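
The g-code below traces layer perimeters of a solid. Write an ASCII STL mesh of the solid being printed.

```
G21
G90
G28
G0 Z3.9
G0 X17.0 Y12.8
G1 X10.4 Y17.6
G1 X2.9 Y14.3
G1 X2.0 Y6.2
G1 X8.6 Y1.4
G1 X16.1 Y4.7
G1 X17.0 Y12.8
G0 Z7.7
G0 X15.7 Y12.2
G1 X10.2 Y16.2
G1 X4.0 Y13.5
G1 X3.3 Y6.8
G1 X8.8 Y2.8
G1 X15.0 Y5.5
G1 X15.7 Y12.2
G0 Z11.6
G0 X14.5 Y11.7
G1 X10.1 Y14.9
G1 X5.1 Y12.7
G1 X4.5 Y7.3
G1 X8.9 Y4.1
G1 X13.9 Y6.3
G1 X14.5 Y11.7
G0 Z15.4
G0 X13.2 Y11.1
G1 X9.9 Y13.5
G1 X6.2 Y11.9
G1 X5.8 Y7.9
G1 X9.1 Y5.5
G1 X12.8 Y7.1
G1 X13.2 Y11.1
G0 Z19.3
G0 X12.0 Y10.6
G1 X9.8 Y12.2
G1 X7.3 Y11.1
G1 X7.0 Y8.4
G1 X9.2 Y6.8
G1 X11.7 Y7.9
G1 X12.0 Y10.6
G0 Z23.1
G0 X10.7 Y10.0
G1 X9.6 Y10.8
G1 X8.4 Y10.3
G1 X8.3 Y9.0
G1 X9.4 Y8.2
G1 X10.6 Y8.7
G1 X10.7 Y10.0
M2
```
solid part
  facet normal 0.0000 0.0000 -1.0000
    outer loop
      vertex 1.8 15.1 0.0
      vertex 10.5 18.9 0.0
      vertex 18.2 13.3 0.0
    endloop
  endfacet
  facet normal 0.0000 0.0000 -1.0000
    outer loop
      vertex 0.8 5.7 0.0
      vertex 1.8 15.1 0.0
      vertex 18.2 13.3 0.0
    endloop
  endfacet
  facet normal 0.0000 0.0000 -1.0000
    outer loop
      vertex 8.5 0.1 0.0
      vertex 0.8 5.7 0.0
      vertex 18.2 13.3 0.0
    endloop
  endfacet
  facet normal 0.0000 0.0000 -1.0000
    outer loop
      vertex 17.2 3.9 0.0
      vertex 8.5 0.1 0.0
      vertex 18.2 13.3 0.0
    endloop
  endfacet
  facet normal 0.5628 0.7739 0.2903
    outer loop
      vertex 18.2 13.3 0.0
      vertex 10.5 18.9 0.0
      vertex 9.5 9.5 27.0
    endloop
  endfacet
  facet normal -0.3829 0.8767 0.2910
    outer loop
      vertex 10.5 18.9 0.0
      vertex 1.8 15.1 0.0
      vertex 9.5 9.5 27.0
    endloop
  endfacet
  facet normal -0.9510 0.1012 0.2922
    outer loop
      vertex 1.8 15.1 0.0
      vertex 0.8 5.7 0.0
      vertex 9.5 9.5 27.0
    endloop
  endfacet
  facet normal -0.5628 -0.7739 0.2903
    outer loop
      vertex 0.8 5.7 0.0
      vertex 8.5 0.1 0.0
      vertex 9.5 9.5 27.0
    endloop
  endfacet
  facet normal 0.3829 -0.8767 0.2910
    outer loop
      vertex 8.5 0.1 0.0
      vertex 17.2 3.9 0.0
      vertex 9.5 9.5 27.0
    endloop
  endfacet
  facet normal 0.9510 -0.1012 0.2922
    outer loop
      vertex 17.2 3.9 0.0
      vertex 18.2 13.3 0.0
      vertex 9.5 9.5 27.0
    endloop
  endfacet
endsolid part

The G0 Z moves step by Δz≈3.9 mm. The G1 loops shrink linearly with z, so the solid tapers from its base footprint up to z≈27. Closing with a flat bottom cap and the tapered top and triangulating gives 10 facets — a regular 6-sided pyramid, base circumscribed radius ≈ 9.5 mm, apex at z ≈ 27 mm.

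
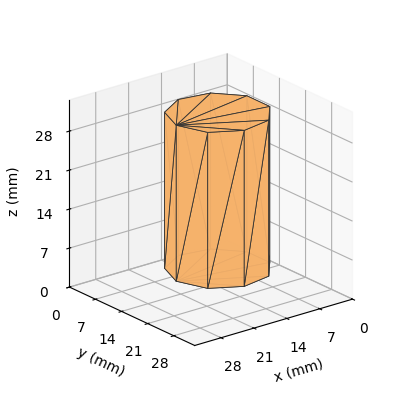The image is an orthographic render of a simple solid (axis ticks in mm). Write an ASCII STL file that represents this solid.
Reading the render: the shape is a regular 9-sided prism (a cylinder approximated with 9 flat sides), circumscribed radius ≈ 9 mm, height ≈ 28 mm (dimensions read to the nearest mm from the axis ticks). For the STL, each face is triangulated and given an outward normal.

solid part
  facet normal 0.0000 0.0000 -1.0000
    outer loop
      vertex 10.563 17.863 0.000
      vertex 15.894 14.785 0.000
      vertex 18.000 9.000 0.000
    endloop
  endfacet
  facet normal 0.0000 0.0000 -1.0000
    outer loop
      vertex 4.500 16.794 0.000
      vertex 10.563 17.863 0.000
      vertex 18.000 9.000 0.000
    endloop
  endfacet
  facet normal 0.0000 0.0000 -1.0000
    outer loop
      vertex 0.543 12.078 0.000
      vertex 4.500 16.794 0.000
      vertex 18.000 9.000 0.000
    endloop
  endfacet
  facet normal 0.0000 0.0000 -1.0000
    outer loop
      vertex 0.543 5.922 0.000
      vertex 0.543 12.078 0.000
      vertex 18.000 9.000 0.000
    endloop
  endfacet
  facet normal 0.0000 0.0000 -1.0000
    outer loop
      vertex 4.500 1.206 0.000
      vertex 0.543 5.922 0.000
      vertex 18.000 9.000 0.000
    endloop
  endfacet
  facet normal 0.0000 0.0000 -1.0000
    outer loop
      vertex 10.563 0.137 0.000
      vertex 4.500 1.206 0.000
      vertex 18.000 9.000 0.000
    endloop
  endfacet
  facet normal 0.0000 0.0000 -1.0000
    outer loop
      vertex 15.894 3.215 0.000
      vertex 10.563 0.137 0.000
      vertex 18.000 9.000 0.000
    endloop
  endfacet
  facet normal 0.0000 0.0000 1.0000
    outer loop
      vertex 18.000 9.000 28.000
      vertex 15.894 14.785 28.000
      vertex 10.563 17.863 28.000
    endloop
  endfacet
  facet normal 0.0000 0.0000 1.0000
    outer loop
      vertex 18.000 9.000 28.000
      vertex 10.563 17.863 28.000
      vertex 4.500 16.794 28.000
    endloop
  endfacet
  facet normal 0.0000 0.0000 1.0000
    outer loop
      vertex 18.000 9.000 28.000
      vertex 4.500 16.794 28.000
      vertex 0.543 12.078 28.000
    endloop
  endfacet
  facet normal 0.0000 0.0000 1.0000
    outer loop
      vertex 18.000 9.000 28.000
      vertex 0.543 12.078 28.000
      vertex 0.543 5.922 28.000
    endloop
  endfacet
  facet normal 0.0000 0.0000 1.0000
    outer loop
      vertex 18.000 9.000 28.000
      vertex 0.543 5.922 28.000
      vertex 4.500 1.206 28.000
    endloop
  endfacet
  facet normal 0.0000 0.0000 1.0000
    outer loop
      vertex 18.000 9.000 28.000
      vertex 4.500 1.206 28.000
      vertex 10.563 0.137 28.000
    endloop
  endfacet
  facet normal 0.0000 0.0000 1.0000
    outer loop
      vertex 18.000 9.000 28.000
      vertex 10.563 0.137 28.000
      vertex 15.894 3.215 28.000
    endloop
  endfacet
  facet normal 0.9397 0.3421 0.0000
    outer loop
      vertex 18.000 9.000 0.000
      vertex 15.894 14.785 0.000
      vertex 15.894 14.785 28.000
    endloop
  endfacet
  facet normal 0.9397 0.3421 0.0000
    outer loop
      vertex 18.000 9.000 0.000
      vertex 15.894 14.785 28.000
      vertex 18.000 9.000 28.000
    endloop
  endfacet
  facet normal 0.5000 0.8660 0.0000
    outer loop
      vertex 15.894 14.785 0.000
      vertex 10.563 17.863 0.000
      vertex 10.563 17.863 28.000
    endloop
  endfacet
  facet normal 0.5000 0.8660 0.0000
    outer loop
      vertex 15.894 14.785 0.000
      vertex 10.563 17.863 28.000
      vertex 15.894 14.785 28.000
    endloop
  endfacet
  facet normal -0.1736 0.9848 0.0000
    outer loop
      vertex 10.563 17.863 0.000
      vertex 4.500 16.794 0.000
      vertex 4.500 16.794 28.000
    endloop
  endfacet
  facet normal -0.1736 0.9848 0.0000
    outer loop
      vertex 10.563 17.863 0.000
      vertex 4.500 16.794 28.000
      vertex 10.563 17.863 28.000
    endloop
  endfacet
  facet normal -0.7661 0.6428 0.0000
    outer loop
      vertex 4.500 16.794 0.000
      vertex 0.543 12.078 0.000
      vertex 0.543 12.078 28.000
    endloop
  endfacet
  facet normal -0.7661 0.6428 0.0000
    outer loop
      vertex 4.500 16.794 0.000
      vertex 0.543 12.078 28.000
      vertex 4.500 16.794 28.000
    endloop
  endfacet
  facet normal -1.0000 0.0000 0.0000
    outer loop
      vertex 0.543 12.078 0.000
      vertex 0.543 5.922 0.000
      vertex 0.543 5.922 28.000
    endloop
  endfacet
  facet normal -1.0000 0.0000 0.0000
    outer loop
      vertex 0.543 12.078 0.000
      vertex 0.543 5.922 28.000
      vertex 0.543 12.078 28.000
    endloop
  endfacet
  facet normal -0.7661 -0.6428 0.0000
    outer loop
      vertex 0.543 5.922 0.000
      vertex 4.500 1.206 0.000
      vertex 4.500 1.206 28.000
    endloop
  endfacet
  facet normal -0.7661 -0.6428 0.0000
    outer loop
      vertex 0.543 5.922 0.000
      vertex 4.500 1.206 28.000
      vertex 0.543 5.922 28.000
    endloop
  endfacet
  facet normal -0.1736 -0.9848 0.0000
    outer loop
      vertex 4.500 1.206 0.000
      vertex 10.563 0.137 0.000
      vertex 10.563 0.137 28.000
    endloop
  endfacet
  facet normal -0.1736 -0.9848 0.0000
    outer loop
      vertex 4.500 1.206 0.000
      vertex 10.563 0.137 28.000
      vertex 4.500 1.206 28.000
    endloop
  endfacet
  facet normal 0.5000 -0.8660 0.0000
    outer loop
      vertex 10.563 0.137 0.000
      vertex 15.894 3.215 0.000
      vertex 15.894 3.215 28.000
    endloop
  endfacet
  facet normal 0.5000 -0.8660 0.0000
    outer loop
      vertex 10.563 0.137 0.000
      vertex 15.894 3.215 28.000
      vertex 10.563 0.137 28.000
    endloop
  endfacet
  facet normal 0.9397 -0.3421 0.0000
    outer loop
      vertex 15.894 3.215 0.000
      vertex 18.000 9.000 0.000
      vertex 18.000 9.000 28.000
    endloop
  endfacet
  facet normal 0.9397 -0.3421 0.0000
    outer loop
      vertex 15.894 3.215 0.000
      vertex 18.000 9.000 28.000
      vertex 15.894 3.215 28.000
    endloop
  endfacet
endsolid part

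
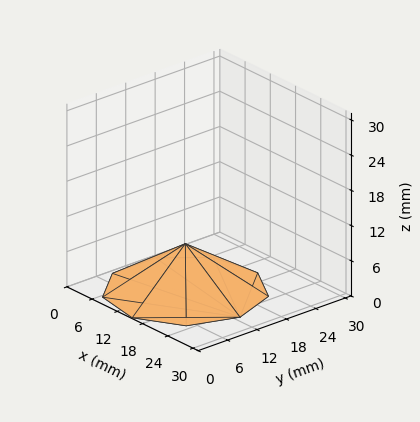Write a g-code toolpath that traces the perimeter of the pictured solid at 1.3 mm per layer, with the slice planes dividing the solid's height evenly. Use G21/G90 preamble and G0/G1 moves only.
Reading the render: the shape is a regular 9-sided pyramid, base circumscribed radius ≈ 13 mm, apex at z ≈ 8 mm (dimensions read to the nearest mm from the axis ticks). For the g-code, the solid's height is divided into equal slices at the stated Δz and each level perimeter traced with G1 moves after a G0 lift.

; perimeter-only toolpath
G21 ; units = mm
G90 ; absolute positioning
G28 ; home
; layer 1
G0 Z1.3
G0 X23.8 Y13.0
G1 X21.3 Y20.0
G1 X14.9 Y23.7
G1 X7.6 Y22.4
G1 X2.8 Y16.7
G1 X2.8 Y9.3
G1 X7.6 Y3.6
G1 X14.9 Y2.3
G1 X21.3 Y6.0
G1 X23.8 Y13.0
; layer 2
G0 Z2.7
G0 X21.7 Y13.0
G1 X19.7 Y18.6
G1 X14.5 Y21.5
G1 X8.7 Y20.5
G1 X4.9 Y15.9
G1 X4.9 Y10.1
G1 X8.7 Y5.5
G1 X14.5 Y4.5
G1 X19.7 Y7.4
G1 X21.7 Y13.0
; layer 3
G0 Z4.0
G0 X19.5 Y13.0
G1 X18.0 Y17.2
G1 X14.2 Y19.4
G1 X9.8 Y18.6
G1 X6.9 Y15.2
G1 X6.9 Y10.8
G1 X9.8 Y7.3
G1 X14.2 Y6.6
G1 X18.0 Y8.8
G1 X19.5 Y13.0
; layer 4
G0 Z5.3
G0 X17.3 Y13.0
G1 X16.3 Y15.8
G1 X13.8 Y17.3
G1 X10.8 Y16.8
G1 X8.9 Y14.5
G1 X8.9 Y11.5
G1 X10.8 Y9.2
G1 X13.8 Y8.7
G1 X16.3 Y10.2
G1 X17.3 Y13.0
; layer 5
G0 Z6.7
G0 X15.2 Y13.0
G1 X14.7 Y14.4
G1 X13.4 Y15.1
G1 X11.9 Y14.9
G1 X11.0 Y13.7
G1 X11.0 Y12.3
G1 X11.9 Y11.1
G1 X13.4 Y10.9
G1 X14.7 Y11.6
G1 X15.2 Y13.0
M2 ; end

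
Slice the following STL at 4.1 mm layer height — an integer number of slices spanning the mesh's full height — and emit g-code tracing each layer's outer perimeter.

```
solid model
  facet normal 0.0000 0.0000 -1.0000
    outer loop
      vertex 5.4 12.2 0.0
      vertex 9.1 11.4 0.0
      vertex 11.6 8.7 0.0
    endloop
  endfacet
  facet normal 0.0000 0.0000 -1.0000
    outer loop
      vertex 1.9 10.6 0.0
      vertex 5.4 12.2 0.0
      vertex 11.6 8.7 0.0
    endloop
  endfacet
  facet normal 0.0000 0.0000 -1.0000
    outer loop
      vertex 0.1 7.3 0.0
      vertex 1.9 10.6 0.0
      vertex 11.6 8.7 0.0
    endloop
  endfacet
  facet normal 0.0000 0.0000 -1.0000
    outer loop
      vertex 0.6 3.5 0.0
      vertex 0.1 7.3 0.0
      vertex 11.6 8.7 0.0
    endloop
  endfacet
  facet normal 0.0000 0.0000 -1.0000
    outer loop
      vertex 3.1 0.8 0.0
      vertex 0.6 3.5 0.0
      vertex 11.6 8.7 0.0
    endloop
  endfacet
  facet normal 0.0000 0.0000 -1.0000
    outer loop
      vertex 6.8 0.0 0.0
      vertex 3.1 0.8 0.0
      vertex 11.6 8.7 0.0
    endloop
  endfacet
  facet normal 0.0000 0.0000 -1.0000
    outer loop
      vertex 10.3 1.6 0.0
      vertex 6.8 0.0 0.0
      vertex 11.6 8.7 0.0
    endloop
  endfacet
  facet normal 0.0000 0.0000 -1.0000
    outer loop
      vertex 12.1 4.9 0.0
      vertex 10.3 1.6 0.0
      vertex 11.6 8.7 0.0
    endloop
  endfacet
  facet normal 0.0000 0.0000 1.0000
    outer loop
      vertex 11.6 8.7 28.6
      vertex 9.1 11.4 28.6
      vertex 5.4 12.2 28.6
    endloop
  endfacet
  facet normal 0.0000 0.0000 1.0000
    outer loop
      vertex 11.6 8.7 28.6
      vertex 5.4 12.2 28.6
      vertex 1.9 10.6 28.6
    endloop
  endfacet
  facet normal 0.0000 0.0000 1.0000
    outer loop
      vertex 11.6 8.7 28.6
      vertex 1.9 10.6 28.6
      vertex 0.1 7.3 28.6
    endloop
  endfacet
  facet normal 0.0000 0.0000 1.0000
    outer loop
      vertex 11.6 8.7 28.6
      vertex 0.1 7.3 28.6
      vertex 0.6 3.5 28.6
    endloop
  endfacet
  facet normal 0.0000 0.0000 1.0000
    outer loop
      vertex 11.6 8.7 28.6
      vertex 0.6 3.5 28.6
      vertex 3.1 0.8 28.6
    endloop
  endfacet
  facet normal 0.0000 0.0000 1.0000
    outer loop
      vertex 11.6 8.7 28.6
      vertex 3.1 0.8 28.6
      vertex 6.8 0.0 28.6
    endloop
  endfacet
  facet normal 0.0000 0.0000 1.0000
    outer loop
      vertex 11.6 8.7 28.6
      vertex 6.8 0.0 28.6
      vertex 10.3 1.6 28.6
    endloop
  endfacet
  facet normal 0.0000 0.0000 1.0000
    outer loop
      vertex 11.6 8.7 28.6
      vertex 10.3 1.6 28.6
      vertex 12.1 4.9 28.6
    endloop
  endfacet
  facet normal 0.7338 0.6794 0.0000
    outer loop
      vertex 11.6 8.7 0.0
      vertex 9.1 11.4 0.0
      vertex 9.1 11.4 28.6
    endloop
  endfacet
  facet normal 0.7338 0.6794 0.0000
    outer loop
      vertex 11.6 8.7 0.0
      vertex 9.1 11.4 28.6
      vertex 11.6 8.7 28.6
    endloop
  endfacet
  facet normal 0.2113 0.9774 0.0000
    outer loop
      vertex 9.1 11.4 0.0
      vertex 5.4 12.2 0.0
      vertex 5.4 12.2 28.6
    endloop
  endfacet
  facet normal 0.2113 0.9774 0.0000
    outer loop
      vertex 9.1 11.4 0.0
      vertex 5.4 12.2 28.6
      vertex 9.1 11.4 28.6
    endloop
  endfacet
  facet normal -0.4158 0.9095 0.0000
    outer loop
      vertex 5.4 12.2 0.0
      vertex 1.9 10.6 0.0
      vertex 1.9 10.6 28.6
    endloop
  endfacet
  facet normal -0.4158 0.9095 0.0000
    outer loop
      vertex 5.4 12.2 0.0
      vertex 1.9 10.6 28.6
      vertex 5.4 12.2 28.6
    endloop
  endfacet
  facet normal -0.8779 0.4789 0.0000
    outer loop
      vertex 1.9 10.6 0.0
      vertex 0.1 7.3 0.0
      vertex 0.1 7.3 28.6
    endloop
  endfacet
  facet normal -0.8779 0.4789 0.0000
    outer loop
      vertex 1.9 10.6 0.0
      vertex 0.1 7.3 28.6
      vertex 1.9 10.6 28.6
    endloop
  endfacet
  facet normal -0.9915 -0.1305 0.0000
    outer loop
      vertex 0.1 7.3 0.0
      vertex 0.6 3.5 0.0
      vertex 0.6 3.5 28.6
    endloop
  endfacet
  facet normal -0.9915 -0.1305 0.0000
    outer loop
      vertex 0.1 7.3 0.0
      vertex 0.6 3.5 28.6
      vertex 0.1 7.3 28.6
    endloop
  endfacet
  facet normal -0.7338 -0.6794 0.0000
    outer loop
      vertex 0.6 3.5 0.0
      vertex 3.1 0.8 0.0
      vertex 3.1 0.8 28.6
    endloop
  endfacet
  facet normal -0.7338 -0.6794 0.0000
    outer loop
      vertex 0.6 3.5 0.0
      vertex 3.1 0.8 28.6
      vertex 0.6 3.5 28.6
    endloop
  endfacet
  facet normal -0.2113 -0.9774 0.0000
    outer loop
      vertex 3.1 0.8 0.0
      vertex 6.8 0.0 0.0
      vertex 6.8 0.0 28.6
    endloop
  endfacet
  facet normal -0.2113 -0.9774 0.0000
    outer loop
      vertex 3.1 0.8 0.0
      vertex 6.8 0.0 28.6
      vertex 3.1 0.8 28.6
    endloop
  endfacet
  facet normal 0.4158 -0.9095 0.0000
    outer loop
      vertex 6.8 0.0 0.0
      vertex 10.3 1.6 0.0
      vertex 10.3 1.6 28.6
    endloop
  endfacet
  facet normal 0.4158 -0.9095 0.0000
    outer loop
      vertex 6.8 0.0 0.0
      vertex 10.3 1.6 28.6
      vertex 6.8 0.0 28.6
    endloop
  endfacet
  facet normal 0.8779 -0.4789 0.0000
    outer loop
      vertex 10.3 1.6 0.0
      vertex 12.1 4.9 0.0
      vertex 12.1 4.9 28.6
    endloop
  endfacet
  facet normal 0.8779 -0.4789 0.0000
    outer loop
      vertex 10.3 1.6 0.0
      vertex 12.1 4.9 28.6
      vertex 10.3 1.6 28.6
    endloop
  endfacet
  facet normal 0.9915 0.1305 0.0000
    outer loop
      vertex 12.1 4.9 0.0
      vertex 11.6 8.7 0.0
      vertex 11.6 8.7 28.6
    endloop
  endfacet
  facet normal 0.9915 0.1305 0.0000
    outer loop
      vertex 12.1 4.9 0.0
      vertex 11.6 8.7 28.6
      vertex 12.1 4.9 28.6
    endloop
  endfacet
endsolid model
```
; perimeter-only toolpath
G21 ; units = mm
G90 ; absolute positioning
G28 ; home
; layer 1
G0 Z4.1
G0 X11.6 Y8.7
G1 X9.1 Y11.4
G1 X5.4 Y12.2
G1 X1.9 Y10.6
G1 X0.1 Y7.3
G1 X0.6 Y3.5
G1 X3.1 Y0.8
G1 X6.8 Y0.0
G1 X10.3 Y1.6
G1 X12.1 Y4.9
G1 X11.6 Y8.7
; layer 2
G0 Z8.2
G0 X11.6 Y8.7
G1 X9.1 Y11.4
G1 X5.4 Y12.2
G1 X1.9 Y10.6
G1 X0.1 Y7.3
G1 X0.6 Y3.5
G1 X3.1 Y0.8
G1 X6.8 Y0.0
G1 X10.3 Y1.6
G1 X12.1 Y4.9
G1 X11.6 Y8.7
; layer 3
G0 Z12.3
G0 X11.6 Y8.7
G1 X9.1 Y11.4
G1 X5.4 Y12.2
G1 X1.9 Y10.6
G1 X0.1 Y7.3
G1 X0.6 Y3.5
G1 X3.1 Y0.8
G1 X6.8 Y0.0
G1 X10.3 Y1.6
G1 X12.1 Y4.9
G1 X11.6 Y8.7
; layer 4
G0 Z16.3
G0 X11.6 Y8.7
G1 X9.1 Y11.4
G1 X5.4 Y12.2
G1 X1.9 Y10.6
G1 X0.1 Y7.3
G1 X0.6 Y3.5
G1 X3.1 Y0.8
G1 X6.8 Y0.0
G1 X10.3 Y1.6
G1 X12.1 Y4.9
G1 X11.6 Y8.7
; layer 5
G0 Z20.4
G0 X11.6 Y8.7
G1 X9.1 Y11.4
G1 X5.4 Y12.2
G1 X1.9 Y10.6
G1 X0.1 Y7.3
G1 X0.6 Y3.5
G1 X3.1 Y0.8
G1 X6.8 Y0.0
G1 X10.3 Y1.6
G1 X12.1 Y4.9
G1 X11.6 Y8.7
; layer 6
G0 Z24.5
G0 X11.6 Y8.7
G1 X9.1 Y11.4
G1 X5.4 Y12.2
G1 X1.9 Y10.6
G1 X0.1 Y7.3
G1 X0.6 Y3.5
G1 X3.1 Y0.8
G1 X6.8 Y0.0
G1 X10.3 Y1.6
G1 X12.1 Y4.9
G1 X11.6 Y8.7
; layer 7
G0 Z28.6
G0 X11.6 Y8.7
G1 X9.1 Y11.4
G1 X5.4 Y12.2
G1 X1.9 Y10.6
G1 X0.1 Y7.3
G1 X0.6 Y3.5
G1 X3.1 Y0.8
G1 X6.8 Y0.0
G1 X10.3 Y1.6
G1 X12.1 Y4.9
G1 X11.6 Y8.7
M2 ; end

The solid is a regular 10-sided prism (a cylinder approximated with 10 flat sides), circumscribed radius ≈ 6.1 mm, height ≈ 28.6 mm. Slicing at Δz = 4.1 mm — 7 equal slices spanning the solid's height, so layer i sits at z = i·h/7 — gives 7 non-empty perimeters. Each is a 10-segment closed polygon; G0 lifts to the layer z and rapids to the start vertex, then G1 traces the edges.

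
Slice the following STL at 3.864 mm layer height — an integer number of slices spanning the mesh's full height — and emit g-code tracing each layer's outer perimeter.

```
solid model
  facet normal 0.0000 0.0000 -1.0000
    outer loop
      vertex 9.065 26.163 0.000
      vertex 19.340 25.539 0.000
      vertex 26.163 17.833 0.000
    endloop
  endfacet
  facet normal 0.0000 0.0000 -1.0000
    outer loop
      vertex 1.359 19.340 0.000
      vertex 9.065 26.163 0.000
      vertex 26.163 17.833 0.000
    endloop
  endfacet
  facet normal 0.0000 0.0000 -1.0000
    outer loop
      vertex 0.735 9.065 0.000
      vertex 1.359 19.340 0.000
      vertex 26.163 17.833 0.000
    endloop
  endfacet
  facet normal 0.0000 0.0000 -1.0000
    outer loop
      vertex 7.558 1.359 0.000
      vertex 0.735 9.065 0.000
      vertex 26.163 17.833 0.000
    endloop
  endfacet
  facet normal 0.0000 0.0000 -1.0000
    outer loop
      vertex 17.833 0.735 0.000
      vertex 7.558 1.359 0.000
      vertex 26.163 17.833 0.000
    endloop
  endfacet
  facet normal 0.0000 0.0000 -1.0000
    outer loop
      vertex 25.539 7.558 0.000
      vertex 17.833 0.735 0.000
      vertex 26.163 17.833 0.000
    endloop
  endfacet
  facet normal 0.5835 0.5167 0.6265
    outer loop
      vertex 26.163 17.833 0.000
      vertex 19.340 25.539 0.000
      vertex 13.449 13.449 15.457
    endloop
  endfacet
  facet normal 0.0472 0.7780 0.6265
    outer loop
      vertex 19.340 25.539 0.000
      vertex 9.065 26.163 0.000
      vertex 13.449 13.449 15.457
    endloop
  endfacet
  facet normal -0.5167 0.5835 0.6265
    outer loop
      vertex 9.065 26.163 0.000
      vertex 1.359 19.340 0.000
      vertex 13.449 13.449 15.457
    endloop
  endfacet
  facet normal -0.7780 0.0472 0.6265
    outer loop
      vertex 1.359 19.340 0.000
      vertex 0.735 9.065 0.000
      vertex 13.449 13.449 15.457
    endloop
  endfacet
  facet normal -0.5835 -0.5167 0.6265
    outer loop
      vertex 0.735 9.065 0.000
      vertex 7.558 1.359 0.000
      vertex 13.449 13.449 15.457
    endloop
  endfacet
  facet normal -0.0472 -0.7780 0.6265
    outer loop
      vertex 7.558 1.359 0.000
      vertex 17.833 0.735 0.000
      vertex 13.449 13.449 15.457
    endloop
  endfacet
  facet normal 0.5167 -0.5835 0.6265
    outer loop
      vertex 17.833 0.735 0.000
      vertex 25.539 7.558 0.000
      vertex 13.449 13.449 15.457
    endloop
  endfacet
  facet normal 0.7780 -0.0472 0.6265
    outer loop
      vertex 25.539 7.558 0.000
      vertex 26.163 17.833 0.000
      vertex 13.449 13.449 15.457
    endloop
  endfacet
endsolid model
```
; perimeter-only toolpath
G21 ; units = mm
G90 ; absolute positioning
G28 ; home
; layer 1
G0 Z3.864
G0 X22.985 Y16.737
G1 X17.867 Y22.517
G1 X10.161 Y22.985
G1 X4.381 Y17.867
G1 X3.913 Y10.161
G1 X9.031 Y4.381
G1 X16.737 Y3.913
G1 X22.517 Y9.031
G1 X22.985 Y16.737
; layer 2
G0 Z7.729
G0 X19.806 Y15.641
G1 X16.395 Y19.494
G1 X11.257 Y19.806
G1 X7.404 Y16.395
G1 X7.092 Y11.257
G1 X10.503 Y7.404
G1 X15.641 Y7.092
G1 X19.494 Y10.503
G1 X19.806 Y15.641
; layer 3
G0 Z11.593
G0 X16.628 Y14.545
G1 X14.922 Y16.471
G1 X12.353 Y16.628
G1 X10.427 Y14.922
G1 X10.271 Y12.353
G1 X11.976 Y10.427
G1 X14.545 Y10.271
G1 X16.471 Y11.976
G1 X16.628 Y14.545
M2 ; end

The solid is a regular 8-sided pyramid, base circumscribed radius ≈ 13.4 mm, apex at z ≈ 15.5 mm. Slicing at Δz = 3.864 mm — 4 equal slices spanning the solid's height, so layer i sits at z = i·h/4 — gives 3 non-empty perimeters. Each is a 8-segment closed polygon; G0 lifts to the layer z and rapids to the start vertex, then G1 traces the edges. The cross-section shrinks linearly with z (the slice at the apex is degenerate and omitted).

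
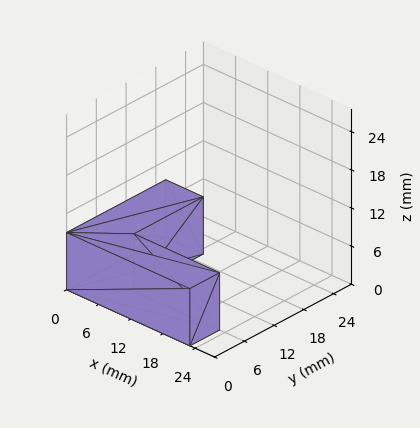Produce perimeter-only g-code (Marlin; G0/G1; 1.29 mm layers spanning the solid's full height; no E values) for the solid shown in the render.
Reading the render: the shape is an L-shaped prism: outer 23 × 20 mm, arm thicknesses ≈ 6 mm (horizontal) and 7 mm (vertical), extruded 9 mm in z (dimensions read to the nearest mm from the axis ticks). For the g-code, the solid's height is divided into equal slices at the stated Δz and each level perimeter traced with G1 moves after a G0 lift.

; perimeter-only toolpath
G21 ; units = mm
G90 ; absolute positioning
G28 ; home
; layer 1
G0 Z1.29
G0 X0.00 Y0.00
G1 X23.00 Y0.00
G1 X23.00 Y6.00
G1 X7.00 Y6.00
G1 X7.00 Y20.00
G1 X0.00 Y20.00
G1 X0.00 Y0.00
; layer 2
G0 Z2.57
G0 X0.00 Y0.00
G1 X23.00 Y0.00
G1 X23.00 Y6.00
G1 X7.00 Y6.00
G1 X7.00 Y20.00
G1 X0.00 Y20.00
G1 X0.00 Y0.00
; layer 3
G0 Z3.86
G0 X0.00 Y0.00
G1 X23.00 Y0.00
G1 X23.00 Y6.00
G1 X7.00 Y6.00
G1 X7.00 Y20.00
G1 X0.00 Y20.00
G1 X0.00 Y0.00
; layer 4
G0 Z5.14
G0 X0.00 Y0.00
G1 X23.00 Y0.00
G1 X23.00 Y6.00
G1 X7.00 Y6.00
G1 X7.00 Y20.00
G1 X0.00 Y20.00
G1 X0.00 Y0.00
; layer 5
G0 Z6.43
G0 X0.00 Y0.00
G1 X23.00 Y0.00
G1 X23.00 Y6.00
G1 X7.00 Y6.00
G1 X7.00 Y20.00
G1 X0.00 Y20.00
G1 X0.00 Y0.00
; layer 6
G0 Z7.71
G0 X0.00 Y0.00
G1 X23.00 Y0.00
G1 X23.00 Y6.00
G1 X7.00 Y6.00
G1 X7.00 Y20.00
G1 X0.00 Y20.00
G1 X0.00 Y0.00
; layer 7
G0 Z9.00
G0 X0.00 Y0.00
G1 X23.00 Y0.00
G1 X23.00 Y6.00
G1 X7.00 Y6.00
G1 X7.00 Y20.00
G1 X0.00 Y20.00
G1 X0.00 Y0.00
M2 ; end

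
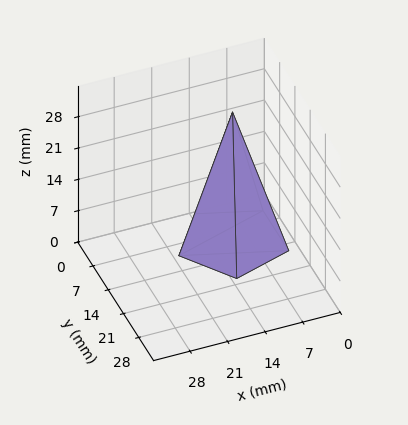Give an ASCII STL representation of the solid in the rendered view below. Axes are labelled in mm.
Reading the render: the shape is a regular 5-sided pyramid, base circumscribed radius ≈ 10 mm, apex at z ≈ 29 mm (dimensions read to the nearest mm from the axis ticks). For the STL, each face is triangulated and given an outward normal.

solid part
  facet normal 0.0000 0.0000 -1.0000
    outer loop
      vertex 1.910 15.878 0.000
      vertex 13.090 19.511 0.000
      vertex 20.000 10.000 0.000
    endloop
  endfacet
  facet normal 0.0000 0.0000 -1.0000
    outer loop
      vertex 1.910 4.122 0.000
      vertex 1.910 15.878 0.000
      vertex 20.000 10.000 0.000
    endloop
  endfacet
  facet normal 0.0000 0.0000 -1.0000
    outer loop
      vertex 13.090 0.489 0.000
      vertex 1.910 4.122 0.000
      vertex 20.000 10.000 0.000
    endloop
  endfacet
  facet normal 0.7793 0.5662 0.2687
    outer loop
      vertex 20.000 10.000 0.000
      vertex 13.090 19.511 0.000
      vertex 10.000 10.000 29.000
    endloop
  endfacet
  facet normal -0.2977 0.9161 0.2687
    outer loop
      vertex 13.090 19.511 0.000
      vertex 1.910 15.878 0.000
      vertex 10.000 10.000 29.000
    endloop
  endfacet
  facet normal -0.9632 0.0000 0.2687
    outer loop
      vertex 1.910 15.878 0.000
      vertex 1.910 4.122 0.000
      vertex 10.000 10.000 29.000
    endloop
  endfacet
  facet normal -0.2977 -0.9161 0.2687
    outer loop
      vertex 1.910 4.122 0.000
      vertex 13.090 0.489 0.000
      vertex 10.000 10.000 29.000
    endloop
  endfacet
  facet normal 0.7793 -0.5662 0.2687
    outer loop
      vertex 13.090 0.489 0.000
      vertex 20.000 10.000 0.000
      vertex 10.000 10.000 29.000
    endloop
  endfacet
endsolid part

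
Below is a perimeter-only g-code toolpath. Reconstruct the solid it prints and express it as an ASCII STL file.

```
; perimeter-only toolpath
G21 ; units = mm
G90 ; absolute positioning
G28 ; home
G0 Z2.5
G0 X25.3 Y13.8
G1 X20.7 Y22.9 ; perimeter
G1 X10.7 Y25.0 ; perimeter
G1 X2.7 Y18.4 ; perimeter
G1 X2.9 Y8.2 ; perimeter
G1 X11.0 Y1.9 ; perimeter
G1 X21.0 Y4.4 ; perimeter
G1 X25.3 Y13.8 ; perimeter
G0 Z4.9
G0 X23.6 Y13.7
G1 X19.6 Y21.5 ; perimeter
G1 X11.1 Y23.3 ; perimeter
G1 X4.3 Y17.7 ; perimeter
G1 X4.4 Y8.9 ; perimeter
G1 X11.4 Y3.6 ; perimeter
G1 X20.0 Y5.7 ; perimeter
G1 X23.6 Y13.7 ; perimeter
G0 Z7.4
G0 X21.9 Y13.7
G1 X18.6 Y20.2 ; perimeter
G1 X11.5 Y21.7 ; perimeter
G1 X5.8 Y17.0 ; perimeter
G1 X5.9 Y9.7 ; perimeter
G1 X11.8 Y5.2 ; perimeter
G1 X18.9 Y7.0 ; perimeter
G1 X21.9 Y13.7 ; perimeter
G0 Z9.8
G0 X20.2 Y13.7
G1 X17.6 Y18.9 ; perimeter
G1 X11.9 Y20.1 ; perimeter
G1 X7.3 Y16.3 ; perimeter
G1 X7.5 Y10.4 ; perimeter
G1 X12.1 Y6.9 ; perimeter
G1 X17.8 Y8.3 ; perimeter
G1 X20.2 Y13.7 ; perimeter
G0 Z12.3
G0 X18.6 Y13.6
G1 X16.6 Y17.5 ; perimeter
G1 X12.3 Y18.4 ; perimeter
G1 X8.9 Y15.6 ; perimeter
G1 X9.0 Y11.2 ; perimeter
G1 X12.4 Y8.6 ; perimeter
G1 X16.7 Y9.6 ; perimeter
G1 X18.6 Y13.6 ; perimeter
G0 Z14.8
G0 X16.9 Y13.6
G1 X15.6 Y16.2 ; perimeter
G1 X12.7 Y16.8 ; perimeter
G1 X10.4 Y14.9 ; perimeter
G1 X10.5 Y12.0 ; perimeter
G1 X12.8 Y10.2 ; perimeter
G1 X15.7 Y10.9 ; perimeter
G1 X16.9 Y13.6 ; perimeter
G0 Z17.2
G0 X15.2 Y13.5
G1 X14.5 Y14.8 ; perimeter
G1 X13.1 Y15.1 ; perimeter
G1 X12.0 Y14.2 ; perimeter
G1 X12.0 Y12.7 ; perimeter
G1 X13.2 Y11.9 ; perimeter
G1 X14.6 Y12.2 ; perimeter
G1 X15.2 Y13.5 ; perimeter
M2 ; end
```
solid part
  facet normal 0.0000 0.0000 -1.0000
    outer loop
      vertex 10.3 26.6 0.0
      vertex 21.7 24.2 0.0
      vertex 27.0 13.8 0.0
    endloop
  endfacet
  facet normal 0.0000 0.0000 -1.0000
    outer loop
      vertex 1.2 19.1 0.0
      vertex 10.3 26.6 0.0
      vertex 27.0 13.8 0.0
    endloop
  endfacet
  facet normal 0.0000 0.0000 -1.0000
    outer loop
      vertex 1.4 7.4 0.0
      vertex 1.2 19.1 0.0
      vertex 27.0 13.8 0.0
    endloop
  endfacet
  facet normal 0.0000 0.0000 -1.0000
    outer loop
      vertex 10.7 0.3 0.0
      vertex 1.4 7.4 0.0
      vertex 27.0 13.8 0.0
    endloop
  endfacet
  facet normal 0.0000 0.0000 -1.0000
    outer loop
      vertex 22.1 3.1 0.0
      vertex 10.7 0.3 0.0
      vertex 27.0 13.8 0.0
    endloop
  endfacet
  facet normal 0.7581 0.3863 0.5254
    outer loop
      vertex 27.0 13.8 0.0
      vertex 21.7 24.2 0.0
      vertex 13.5 13.5 19.7
    endloop
  endfacet
  facet normal 0.1753 0.8327 0.5252
    outer loop
      vertex 21.7 24.2 0.0
      vertex 10.3 26.6 0.0
      vertex 13.5 13.5 19.7
    endloop
  endfacet
  facet normal -0.5414 0.6569 0.5248
    outer loop
      vertex 10.3 26.6 0.0
      vertex 1.2 19.1 0.0
      vertex 13.5 13.5 19.7
    endloop
  endfacet
  facet normal -0.8500 -0.0145 0.5266
    outer loop
      vertex 1.2 19.1 0.0
      vertex 1.4 7.4 0.0
      vertex 13.5 13.5 19.7
    endloop
  endfacet
  facet normal -0.5160 -0.6759 0.5262
    outer loop
      vertex 1.4 7.4 0.0
      vertex 10.7 0.3 0.0
      vertex 13.5 13.5 19.7
    endloop
  endfacet
  facet normal 0.2030 -0.8266 0.5250
    outer loop
      vertex 10.7 0.3 0.0
      vertex 22.1 3.1 0.0
      vertex 13.5 13.5 19.7
    endloop
  endfacet
  facet normal 0.7739 -0.3544 0.5249
    outer loop
      vertex 22.1 3.1 0.0
      vertex 27.0 13.8 0.0
      vertex 13.5 13.5 19.7
    endloop
  endfacet
endsolid part

The G0 Z moves step by Δz≈2.5 mm. The G1 loops shrink linearly with z, so the solid tapers from its base footprint up to z≈19.7. Closing with a flat bottom cap and the tapered top and triangulating gives 12 facets — a regular 7-sided pyramid, base circumscribed radius ≈ 13.5 mm, apex at z ≈ 19.7 mm.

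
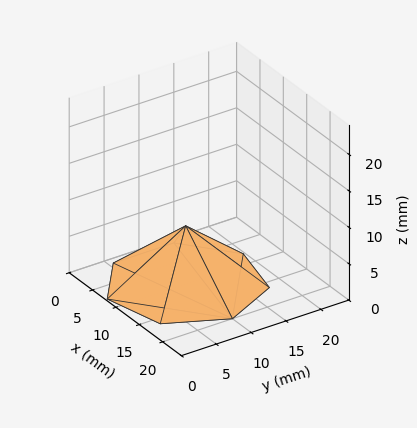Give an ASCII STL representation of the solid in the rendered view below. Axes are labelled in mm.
Reading the render: the shape is a regular 7-sided pyramid, base circumscribed radius ≈ 10 mm, apex at z ≈ 8 mm (dimensions read to the nearest mm from the axis ticks). For the STL, each face is triangulated and given an outward normal.

solid part
  facet normal 0.0000 0.0000 -1.0000
    outer loop
      vertex 7.77 19.75 0.00
      vertex 16.23 17.82 0.00
      vertex 20.00 10.00 0.00
    endloop
  endfacet
  facet normal 0.0000 0.0000 -1.0000
    outer loop
      vertex 0.99 14.34 0.00
      vertex 7.77 19.75 0.00
      vertex 20.00 10.00 0.00
    endloop
  endfacet
  facet normal 0.0000 0.0000 -1.0000
    outer loop
      vertex 0.99 5.66 0.00
      vertex 0.99 14.34 0.00
      vertex 20.00 10.00 0.00
    endloop
  endfacet
  facet normal 0.0000 0.0000 -1.0000
    outer loop
      vertex 7.77 0.25 0.00
      vertex 0.99 5.66 0.00
      vertex 20.00 10.00 0.00
    endloop
  endfacet
  facet normal 0.0000 0.0000 -1.0000
    outer loop
      vertex 16.23 2.18 0.00
      vertex 7.77 0.25 0.00
      vertex 20.00 10.00 0.00
    endloop
  endfacet
  facet normal 0.5982 0.2884 0.7477
    outer loop
      vertex 20.00 10.00 0.00
      vertex 16.23 17.82 0.00
      vertex 10.00 10.00 8.00
    endloop
  endfacet
  facet normal 0.1477 0.6473 0.7478
    outer loop
      vertex 16.23 17.82 0.00
      vertex 7.77 19.75 0.00
      vertex 10.00 10.00 8.00
    endloop
  endfacet
  facet normal -0.4141 0.5189 0.7478
    outer loop
      vertex 7.77 19.75 0.00
      vertex 0.99 14.34 0.00
      vertex 10.00 10.00 8.00
    endloop
  endfacet
  facet normal -0.6640 0.0000 0.7478
    outer loop
      vertex 0.99 14.34 0.00
      vertex 0.99 5.66 0.00
      vertex 10.00 10.00 8.00
    endloop
  endfacet
  facet normal -0.4141 -0.5189 0.7478
    outer loop
      vertex 0.99 5.66 0.00
      vertex 7.77 0.25 0.00
      vertex 10.00 10.00 8.00
    endloop
  endfacet
  facet normal 0.1477 -0.6473 0.7478
    outer loop
      vertex 7.77 0.25 0.00
      vertex 16.23 2.18 0.00
      vertex 10.00 10.00 8.00
    endloop
  endfacet
  facet normal 0.5982 -0.2884 0.7477
    outer loop
      vertex 16.23 2.18 0.00
      vertex 20.00 10.00 0.00
      vertex 10.00 10.00 8.00
    endloop
  endfacet
endsolid part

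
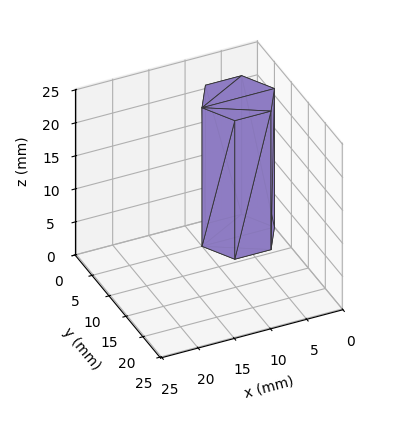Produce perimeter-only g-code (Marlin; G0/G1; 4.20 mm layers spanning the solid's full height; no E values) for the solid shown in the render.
Reading the render: the shape is a regular 6-sided prism (a cylinder approximated with 6 flat sides), circumscribed radius ≈ 5 mm, height ≈ 21 mm (dimensions read to the nearest mm from the axis ticks). For the g-code, the solid's height is divided into equal slices at the stated Δz and each level perimeter traced with G1 moves after a G0 lift.

; perimeter-only toolpath
G21 ; units = mm
G90 ; absolute positioning
G28 ; home
; layer 1
G0 Z4.20
G0 X10.00 Y5.00
G1 X7.50 Y9.33
G1 X2.50 Y9.33
G1 X0.00 Y5.00
G1 X2.50 Y0.67
G1 X7.50 Y0.67
G1 X10.00 Y5.00
; layer 2
G0 Z8.40
G0 X10.00 Y5.00
G1 X7.50 Y9.33
G1 X2.50 Y9.33
G1 X0.00 Y5.00
G1 X2.50 Y0.67
G1 X7.50 Y0.67
G1 X10.00 Y5.00
; layer 3
G0 Z12.60
G0 X10.00 Y5.00
G1 X7.50 Y9.33
G1 X2.50 Y9.33
G1 X0.00 Y5.00
G1 X2.50 Y0.67
G1 X7.50 Y0.67
G1 X10.00 Y5.00
; layer 4
G0 Z16.80
G0 X10.00 Y5.00
G1 X7.50 Y9.33
G1 X2.50 Y9.33
G1 X0.00 Y5.00
G1 X2.50 Y0.67
G1 X7.50 Y0.67
G1 X10.00 Y5.00
; layer 5
G0 Z21.00
G0 X10.00 Y5.00
G1 X7.50 Y9.33
G1 X2.50 Y9.33
G1 X0.00 Y5.00
G1 X2.50 Y0.67
G1 X7.50 Y0.67
G1 X10.00 Y5.00
M2 ; end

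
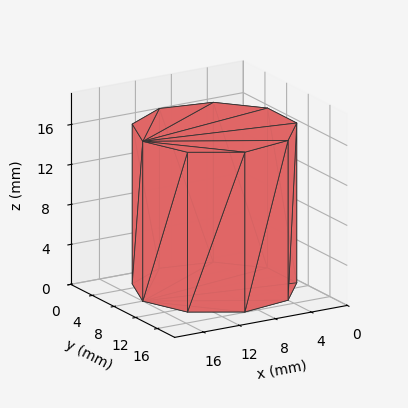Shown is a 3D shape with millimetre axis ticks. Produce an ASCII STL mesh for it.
Reading the render: the shape is a regular 9-sided prism (a cylinder approximated with 9 flat sides), circumscribed radius ≈ 8 mm, height ≈ 16 mm (dimensions read to the nearest mm from the axis ticks). For the STL, each face is triangulated and given an outward normal.

solid part
  facet normal 0.0000 0.0000 -1.0000
    outer loop
      vertex 9.4 15.9 0.0
      vertex 14.1 13.1 0.0
      vertex 16.0 8.0 0.0
    endloop
  endfacet
  facet normal 0.0000 0.0000 -1.0000
    outer loop
      vertex 4.0 14.9 0.0
      vertex 9.4 15.9 0.0
      vertex 16.0 8.0 0.0
    endloop
  endfacet
  facet normal 0.0000 0.0000 -1.0000
    outer loop
      vertex 0.5 10.7 0.0
      vertex 4.0 14.9 0.0
      vertex 16.0 8.0 0.0
    endloop
  endfacet
  facet normal 0.0000 0.0000 -1.0000
    outer loop
      vertex 0.5 5.3 0.0
      vertex 0.5 10.7 0.0
      vertex 16.0 8.0 0.0
    endloop
  endfacet
  facet normal 0.0000 0.0000 -1.0000
    outer loop
      vertex 4.0 1.1 0.0
      vertex 0.5 5.3 0.0
      vertex 16.0 8.0 0.0
    endloop
  endfacet
  facet normal 0.0000 0.0000 -1.0000
    outer loop
      vertex 9.4 0.1 0.0
      vertex 4.0 1.1 0.0
      vertex 16.0 8.0 0.0
    endloop
  endfacet
  facet normal 0.0000 0.0000 -1.0000
    outer loop
      vertex 14.1 2.9 0.0
      vertex 9.4 0.1 0.0
      vertex 16.0 8.0 0.0
    endloop
  endfacet
  facet normal 0.0000 0.0000 1.0000
    outer loop
      vertex 16.0 8.0 16.0
      vertex 14.1 13.1 16.0
      vertex 9.4 15.9 16.0
    endloop
  endfacet
  facet normal 0.0000 0.0000 1.0000
    outer loop
      vertex 16.0 8.0 16.0
      vertex 9.4 15.9 16.0
      vertex 4.0 14.9 16.0
    endloop
  endfacet
  facet normal 0.0000 0.0000 1.0000
    outer loop
      vertex 16.0 8.0 16.0
      vertex 4.0 14.9 16.0
      vertex 0.5 10.7 16.0
    endloop
  endfacet
  facet normal 0.0000 0.0000 1.0000
    outer loop
      vertex 16.0 8.0 16.0
      vertex 0.5 10.7 16.0
      vertex 0.5 5.3 16.0
    endloop
  endfacet
  facet normal 0.0000 0.0000 1.0000
    outer loop
      vertex 16.0 8.0 16.0
      vertex 0.5 5.3 16.0
      vertex 4.0 1.1 16.0
    endloop
  endfacet
  facet normal 0.0000 0.0000 1.0000
    outer loop
      vertex 16.0 8.0 16.0
      vertex 4.0 1.1 16.0
      vertex 9.4 0.1 16.0
    endloop
  endfacet
  facet normal 0.0000 0.0000 1.0000
    outer loop
      vertex 16.0 8.0 16.0
      vertex 9.4 0.1 16.0
      vertex 14.1 2.9 16.0
    endloop
  endfacet
  facet normal 0.9371 0.3491 0.0000
    outer loop
      vertex 16.0 8.0 0.0
      vertex 14.1 13.1 0.0
      vertex 14.1 13.1 16.0
    endloop
  endfacet
  facet normal 0.9371 0.3491 0.0000
    outer loop
      vertex 16.0 8.0 0.0
      vertex 14.1 13.1 16.0
      vertex 16.0 8.0 16.0
    endloop
  endfacet
  facet normal 0.5118 0.8591 0.0000
    outer loop
      vertex 14.1 13.1 0.0
      vertex 9.4 15.9 0.0
      vertex 9.4 15.9 16.0
    endloop
  endfacet
  facet normal 0.5118 0.8591 0.0000
    outer loop
      vertex 14.1 13.1 0.0
      vertex 9.4 15.9 16.0
      vertex 14.1 13.1 16.0
    endloop
  endfacet
  facet normal -0.1821 0.9833 0.0000
    outer loop
      vertex 9.4 15.9 0.0
      vertex 4.0 14.9 0.0
      vertex 4.0 14.9 16.0
    endloop
  endfacet
  facet normal -0.1821 0.9833 0.0000
    outer loop
      vertex 9.4 15.9 0.0
      vertex 4.0 14.9 16.0
      vertex 9.4 15.9 16.0
    endloop
  endfacet
  facet normal -0.7682 0.6402 0.0000
    outer loop
      vertex 4.0 14.9 0.0
      vertex 0.5 10.7 0.0
      vertex 0.5 10.7 16.0
    endloop
  endfacet
  facet normal -0.7682 0.6402 0.0000
    outer loop
      vertex 4.0 14.9 0.0
      vertex 0.5 10.7 16.0
      vertex 4.0 14.9 16.0
    endloop
  endfacet
  facet normal -1.0000 0.0000 0.0000
    outer loop
      vertex 0.5 10.7 0.0
      vertex 0.5 5.3 0.0
      vertex 0.5 5.3 16.0
    endloop
  endfacet
  facet normal -1.0000 0.0000 0.0000
    outer loop
      vertex 0.5 10.7 0.0
      vertex 0.5 5.3 16.0
      vertex 0.5 10.7 16.0
    endloop
  endfacet
  facet normal -0.7682 -0.6402 0.0000
    outer loop
      vertex 0.5 5.3 0.0
      vertex 4.0 1.1 0.0
      vertex 4.0 1.1 16.0
    endloop
  endfacet
  facet normal -0.7682 -0.6402 0.0000
    outer loop
      vertex 0.5 5.3 0.0
      vertex 4.0 1.1 16.0
      vertex 0.5 5.3 16.0
    endloop
  endfacet
  facet normal -0.1821 -0.9833 0.0000
    outer loop
      vertex 4.0 1.1 0.0
      vertex 9.4 0.1 0.0
      vertex 9.4 0.1 16.0
    endloop
  endfacet
  facet normal -0.1821 -0.9833 0.0000
    outer loop
      vertex 4.0 1.1 0.0
      vertex 9.4 0.1 16.0
      vertex 4.0 1.1 16.0
    endloop
  endfacet
  facet normal 0.5118 -0.8591 0.0000
    outer loop
      vertex 9.4 0.1 0.0
      vertex 14.1 2.9 0.0
      vertex 14.1 2.9 16.0
    endloop
  endfacet
  facet normal 0.5118 -0.8591 0.0000
    outer loop
      vertex 9.4 0.1 0.0
      vertex 14.1 2.9 16.0
      vertex 9.4 0.1 16.0
    endloop
  endfacet
  facet normal 0.9371 -0.3491 0.0000
    outer loop
      vertex 14.1 2.9 0.0
      vertex 16.0 8.0 0.0
      vertex 16.0 8.0 16.0
    endloop
  endfacet
  facet normal 0.9371 -0.3491 0.0000
    outer loop
      vertex 14.1 2.9 0.0
      vertex 16.0 8.0 16.0
      vertex 14.1 2.9 16.0
    endloop
  endfacet
endsolid part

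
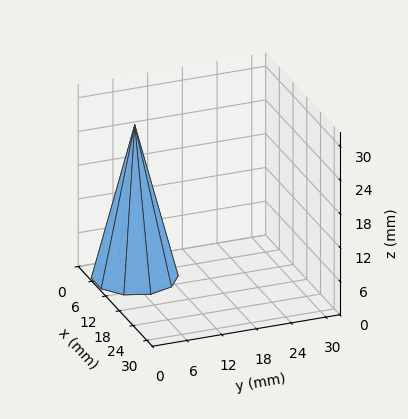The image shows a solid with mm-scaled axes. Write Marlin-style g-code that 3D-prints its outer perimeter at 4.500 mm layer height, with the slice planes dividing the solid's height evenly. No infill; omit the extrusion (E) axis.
Reading the render: the shape is a regular 10-sided pyramid, base circumscribed radius ≈ 7 mm, apex at z ≈ 27 mm (dimensions read to the nearest mm from the axis ticks). For the g-code, the solid's height is divided into equal slices at the stated Δz and each level perimeter traced with G1 moves after a G0 lift.

; perimeter-only toolpath
G21 ; units = mm
G90 ; absolute positioning
G28 ; home
; layer 1
G0 Z4.500
G0 X12.833 Y7.000
G1 X11.719 Y10.428
G1 X8.803 Y12.547
G1 X5.197 Y12.547
G1 X2.281 Y10.428
G1 X1.167 Y7.000
G1 X2.281 Y3.572
G1 X5.197 Y1.452
G1 X8.803 Y1.452
G1 X11.719 Y3.572
G1 X12.833 Y7.000
; layer 2
G0 Z9.000
G0 X11.667 Y7.000
G1 X10.775 Y9.743
G1 X8.442 Y11.438
G1 X5.558 Y11.438
G1 X3.225 Y9.743
G1 X2.333 Y7.000
G1 X3.225 Y4.257
G1 X5.558 Y2.562
G1 X8.442 Y2.562
G1 X10.775 Y4.257
G1 X11.667 Y7.000
; layer 3
G0 Z13.500
G0 X10.500 Y7.000
G1 X9.832 Y9.057
G1 X8.082 Y10.329
G1 X5.918 Y10.329
G1 X4.168 Y9.057
G1 X3.500 Y7.000
G1 X4.168 Y4.943
G1 X5.918 Y3.671
G1 X8.082 Y3.671
G1 X9.832 Y4.943
G1 X10.500 Y7.000
; layer 4
G0 Z18.000
G0 X9.333 Y7.000
G1 X8.888 Y8.371
G1 X7.721 Y9.219
G1 X6.279 Y9.219
G1 X5.112 Y8.371
G1 X4.667 Y7.000
G1 X5.112 Y5.629
G1 X6.279 Y4.781
G1 X7.721 Y4.781
G1 X8.888 Y5.629
G1 X9.333 Y7.000
; layer 5
G0 Z22.500
G0 X8.167 Y7.000
G1 X7.944 Y7.686
G1 X7.361 Y8.110
G1 X6.639 Y8.110
G1 X6.056 Y7.686
G1 X5.833 Y7.000
G1 X6.056 Y6.314
G1 X6.639 Y5.891
G1 X7.361 Y5.891
G1 X7.944 Y6.314
G1 X8.167 Y7.000
M2 ; end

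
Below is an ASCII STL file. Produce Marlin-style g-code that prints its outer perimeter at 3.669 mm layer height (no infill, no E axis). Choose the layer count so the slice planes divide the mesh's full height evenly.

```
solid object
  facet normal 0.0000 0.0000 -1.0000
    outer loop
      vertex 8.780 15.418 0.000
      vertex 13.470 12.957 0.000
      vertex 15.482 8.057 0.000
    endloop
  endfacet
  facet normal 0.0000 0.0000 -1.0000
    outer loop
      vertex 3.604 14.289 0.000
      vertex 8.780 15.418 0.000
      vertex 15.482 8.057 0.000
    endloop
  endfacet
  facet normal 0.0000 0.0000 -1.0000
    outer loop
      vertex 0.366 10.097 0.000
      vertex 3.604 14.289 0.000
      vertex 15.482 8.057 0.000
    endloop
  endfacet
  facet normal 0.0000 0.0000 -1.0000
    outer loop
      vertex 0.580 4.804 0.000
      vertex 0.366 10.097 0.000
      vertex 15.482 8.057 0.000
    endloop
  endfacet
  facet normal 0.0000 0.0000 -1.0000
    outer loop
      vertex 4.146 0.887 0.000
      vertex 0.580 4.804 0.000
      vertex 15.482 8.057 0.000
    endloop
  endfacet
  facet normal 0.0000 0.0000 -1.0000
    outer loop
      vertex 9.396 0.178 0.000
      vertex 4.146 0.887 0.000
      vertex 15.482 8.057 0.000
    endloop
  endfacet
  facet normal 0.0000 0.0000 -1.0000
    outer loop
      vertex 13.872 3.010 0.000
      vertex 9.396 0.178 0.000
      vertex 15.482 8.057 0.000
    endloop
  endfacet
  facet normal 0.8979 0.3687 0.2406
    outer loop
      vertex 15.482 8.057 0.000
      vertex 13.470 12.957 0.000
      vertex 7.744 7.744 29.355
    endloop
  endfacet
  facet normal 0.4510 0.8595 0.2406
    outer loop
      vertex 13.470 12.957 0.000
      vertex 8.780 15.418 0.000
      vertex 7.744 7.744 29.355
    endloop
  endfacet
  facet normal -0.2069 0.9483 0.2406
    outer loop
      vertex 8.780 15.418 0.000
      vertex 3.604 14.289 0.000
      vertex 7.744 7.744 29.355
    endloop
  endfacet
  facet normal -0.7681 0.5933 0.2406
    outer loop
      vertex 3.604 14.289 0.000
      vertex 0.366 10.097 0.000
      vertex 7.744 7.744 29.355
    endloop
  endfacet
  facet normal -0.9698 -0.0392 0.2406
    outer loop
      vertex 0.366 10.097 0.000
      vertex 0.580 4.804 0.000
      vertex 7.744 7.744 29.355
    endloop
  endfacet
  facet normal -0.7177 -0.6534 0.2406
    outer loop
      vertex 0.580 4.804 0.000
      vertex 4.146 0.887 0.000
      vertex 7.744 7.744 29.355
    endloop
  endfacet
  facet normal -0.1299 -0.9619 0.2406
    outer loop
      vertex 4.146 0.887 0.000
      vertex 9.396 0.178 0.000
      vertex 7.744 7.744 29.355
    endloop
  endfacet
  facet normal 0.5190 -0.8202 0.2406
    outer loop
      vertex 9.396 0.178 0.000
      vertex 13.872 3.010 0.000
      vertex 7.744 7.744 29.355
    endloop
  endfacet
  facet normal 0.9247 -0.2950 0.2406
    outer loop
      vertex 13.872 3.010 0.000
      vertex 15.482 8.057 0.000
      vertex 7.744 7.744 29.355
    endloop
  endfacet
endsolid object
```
; perimeter-only toolpath
G21 ; units = mm
G90 ; absolute positioning
G28 ; home
; layer 1
G0 Z3.669
G0 X14.515 Y8.018
G1 X12.754 Y12.305
G1 X8.650 Y14.459
G1 X4.122 Y13.471
G1 X1.288 Y9.803
G1 X1.475 Y5.171
G1 X4.596 Y1.744
G1 X9.190 Y1.124
G1 X13.106 Y3.602
G1 X14.515 Y8.018
; layer 2
G0 Z7.339
G0 X13.547 Y7.979
G1 X12.039 Y11.654
G1 X8.521 Y13.499
G1 X4.639 Y12.653
G1 X2.210 Y9.509
G1 X2.371 Y5.539
G1 X5.045 Y2.601
G1 X8.983 Y2.070
G1 X12.340 Y4.194
G1 X13.547 Y7.979
; layer 3
G0 Z11.008
G0 X12.580 Y7.940
G1 X11.323 Y11.002
G1 X8.392 Y12.540
G1 X5.156 Y11.835
G1 X3.133 Y9.215
G1 X3.266 Y5.907
G1 X5.495 Y3.458
G1 X8.777 Y3.015
G1 X11.574 Y4.785
G1 X12.580 Y7.940
; layer 4
G0 Z14.678
G0 X11.613 Y7.901
G1 X10.607 Y10.351
G1 X8.262 Y11.581
G1 X5.674 Y11.017
G1 X4.055 Y8.921
G1 X4.162 Y6.274
G1 X5.945 Y4.316
G1 X8.570 Y3.961
G1 X10.808 Y5.377
G1 X11.613 Y7.901
; layer 5
G0 Z18.347
G0 X10.646 Y7.861
G1 X9.891 Y9.699
G1 X8.133 Y10.622
G1 X6.191 Y10.198
G1 X4.977 Y8.626
G1 X5.058 Y6.641
G1 X6.395 Y5.173
G1 X8.364 Y4.907
G1 X10.042 Y5.969
G1 X10.646 Y7.861
; layer 6
G0 Z22.016
G0 X9.678 Y7.822
G1 X9.175 Y9.047
G1 X8.003 Y9.662
G1 X6.709 Y9.380
G1 X5.899 Y8.332
G1 X5.953 Y7.009
G1 X6.845 Y6.030
G1 X8.157 Y5.853
G1 X9.276 Y6.560
G1 X9.678 Y7.822
; layer 7
G0 Z25.686
G0 X8.711 Y7.783
G1 X8.460 Y8.396
G1 X7.873 Y8.703
G1 X7.226 Y8.562
G1 X6.822 Y8.038
G1 X6.848 Y7.377
G1 X7.294 Y6.887
G1 X7.950 Y6.798
G1 X8.510 Y7.152
G1 X8.711 Y7.783
M2 ; end

The solid is a regular 9-sided pyramid, base circumscribed radius ≈ 7.74 mm, apex at z ≈ 29.4 mm. Slicing at Δz = 3.669 mm — 8 equal slices spanning the solid's height, so layer i sits at z = i·h/8 — gives 7 non-empty perimeters. Each is a 9-segment closed polygon; G0 lifts to the layer z and rapids to the start vertex, then G1 traces the edges. The cross-section shrinks linearly with z (the slice at the apex is degenerate and omitted).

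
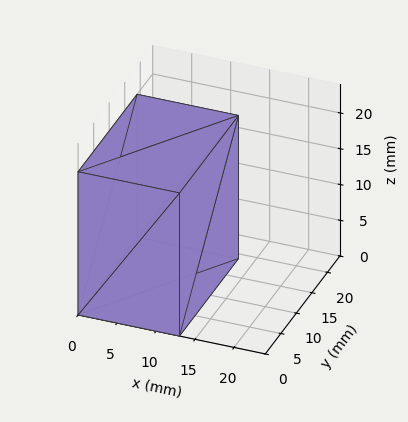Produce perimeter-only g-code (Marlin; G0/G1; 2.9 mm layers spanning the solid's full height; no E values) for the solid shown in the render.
Reading the render: the shape is a rectangular box, roughly 13 × 19 mm footprint and 20 mm tall (dimensions read to the nearest mm from the axis ticks). For the g-code, the solid's height is divided into equal slices at the stated Δz and each level perimeter traced with G1 moves after a G0 lift.

; perimeter-only toolpath
G21 ; units = mm
G90 ; absolute positioning
G28 ; home
; layer 1
G0 Z2.9
G0 X0.0 Y0.0
G1 X13.0 Y0.0
G1 X13.0 Y19.0
G1 X0.0 Y19.0
G1 X0.0 Y0.0
; layer 2
G0 Z5.7
G0 X0.0 Y0.0
G1 X13.0 Y0.0
G1 X13.0 Y19.0
G1 X0.0 Y19.0
G1 X0.0 Y0.0
; layer 3
G0 Z8.6
G0 X0.0 Y0.0
G1 X13.0 Y0.0
G1 X13.0 Y19.0
G1 X0.0 Y19.0
G1 X0.0 Y0.0
; layer 4
G0 Z11.4
G0 X0.0 Y0.0
G1 X13.0 Y0.0
G1 X13.0 Y19.0
G1 X0.0 Y19.0
G1 X0.0 Y0.0
; layer 5
G0 Z14.3
G0 X0.0 Y0.0
G1 X13.0 Y0.0
G1 X13.0 Y19.0
G1 X0.0 Y19.0
G1 X0.0 Y0.0
; layer 6
G0 Z17.1
G0 X0.0 Y0.0
G1 X13.0 Y0.0
G1 X13.0 Y19.0
G1 X0.0 Y19.0
G1 X0.0 Y0.0
; layer 7
G0 Z20.0
G0 X0.0 Y0.0
G1 X13.0 Y0.0
G1 X13.0 Y19.0
G1 X0.0 Y19.0
G1 X0.0 Y0.0
M2 ; end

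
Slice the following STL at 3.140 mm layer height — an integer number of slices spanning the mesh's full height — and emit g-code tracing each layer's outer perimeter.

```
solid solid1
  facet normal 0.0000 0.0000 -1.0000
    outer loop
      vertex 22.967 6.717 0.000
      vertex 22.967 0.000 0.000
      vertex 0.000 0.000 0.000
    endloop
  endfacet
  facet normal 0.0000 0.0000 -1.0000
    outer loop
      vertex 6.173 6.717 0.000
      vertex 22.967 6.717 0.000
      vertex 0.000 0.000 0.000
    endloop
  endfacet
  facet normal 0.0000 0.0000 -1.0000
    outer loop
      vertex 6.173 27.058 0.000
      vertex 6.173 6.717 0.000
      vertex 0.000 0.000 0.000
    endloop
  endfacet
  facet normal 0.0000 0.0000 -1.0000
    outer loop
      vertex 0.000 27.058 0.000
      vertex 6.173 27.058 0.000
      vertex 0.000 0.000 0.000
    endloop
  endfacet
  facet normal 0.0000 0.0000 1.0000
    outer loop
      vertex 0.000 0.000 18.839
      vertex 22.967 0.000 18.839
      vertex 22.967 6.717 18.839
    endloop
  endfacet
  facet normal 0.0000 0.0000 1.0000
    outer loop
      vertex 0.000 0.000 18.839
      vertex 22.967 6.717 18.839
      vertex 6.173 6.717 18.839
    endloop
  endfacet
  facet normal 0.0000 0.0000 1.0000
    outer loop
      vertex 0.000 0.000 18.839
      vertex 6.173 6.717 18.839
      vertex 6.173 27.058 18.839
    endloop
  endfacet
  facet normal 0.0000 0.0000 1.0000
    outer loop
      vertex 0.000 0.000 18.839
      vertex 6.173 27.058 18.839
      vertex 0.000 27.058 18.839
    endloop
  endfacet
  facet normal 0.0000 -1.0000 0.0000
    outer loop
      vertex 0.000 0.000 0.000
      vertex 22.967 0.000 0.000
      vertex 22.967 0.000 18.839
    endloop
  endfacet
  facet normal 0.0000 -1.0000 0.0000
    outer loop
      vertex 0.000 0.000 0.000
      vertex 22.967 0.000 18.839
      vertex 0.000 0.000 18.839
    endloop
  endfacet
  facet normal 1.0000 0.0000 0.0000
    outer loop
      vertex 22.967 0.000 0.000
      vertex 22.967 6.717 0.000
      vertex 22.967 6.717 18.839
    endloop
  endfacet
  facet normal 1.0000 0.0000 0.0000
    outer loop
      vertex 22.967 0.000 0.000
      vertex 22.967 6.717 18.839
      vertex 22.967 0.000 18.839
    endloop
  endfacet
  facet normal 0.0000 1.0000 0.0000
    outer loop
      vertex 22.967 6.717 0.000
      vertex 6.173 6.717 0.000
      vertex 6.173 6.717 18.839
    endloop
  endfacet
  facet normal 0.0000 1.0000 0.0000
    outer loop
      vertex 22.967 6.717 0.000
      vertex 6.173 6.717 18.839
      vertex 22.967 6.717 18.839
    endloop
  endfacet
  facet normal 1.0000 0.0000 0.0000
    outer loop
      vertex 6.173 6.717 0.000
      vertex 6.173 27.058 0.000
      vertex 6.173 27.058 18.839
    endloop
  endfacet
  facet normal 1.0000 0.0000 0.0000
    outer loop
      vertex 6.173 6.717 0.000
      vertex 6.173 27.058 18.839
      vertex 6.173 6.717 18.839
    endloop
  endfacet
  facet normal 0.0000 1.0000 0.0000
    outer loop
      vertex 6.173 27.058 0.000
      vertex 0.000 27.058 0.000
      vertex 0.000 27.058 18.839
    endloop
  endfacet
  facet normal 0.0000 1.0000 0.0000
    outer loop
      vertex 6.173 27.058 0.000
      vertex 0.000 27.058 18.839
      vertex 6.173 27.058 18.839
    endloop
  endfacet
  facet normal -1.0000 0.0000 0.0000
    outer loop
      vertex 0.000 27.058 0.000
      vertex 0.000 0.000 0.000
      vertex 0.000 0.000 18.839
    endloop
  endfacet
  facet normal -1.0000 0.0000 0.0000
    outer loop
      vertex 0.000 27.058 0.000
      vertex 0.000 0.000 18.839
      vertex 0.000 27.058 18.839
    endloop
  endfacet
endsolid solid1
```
; perimeter-only toolpath
G21 ; units = mm
G90 ; absolute positioning
G28 ; home
; layer 1
G0 Z3.140
G0 X0.000 Y0.000
G1 X22.967 Y0.000
G1 X22.967 Y6.717
G1 X6.173 Y6.717
G1 X6.173 Y27.058
G1 X0.000 Y27.058
G1 X0.000 Y0.000
; layer 2
G0 Z6.280
G0 X0.000 Y0.000
G1 X22.967 Y0.000
G1 X22.967 Y6.717
G1 X6.173 Y6.717
G1 X6.173 Y27.058
G1 X0.000 Y27.058
G1 X0.000 Y0.000
; layer 3
G0 Z9.419
G0 X0.000 Y0.000
G1 X22.967 Y0.000
G1 X22.967 Y6.717
G1 X6.173 Y6.717
G1 X6.173 Y27.058
G1 X0.000 Y27.058
G1 X0.000 Y0.000
; layer 4
G0 Z12.559
G0 X0.000 Y0.000
G1 X22.967 Y0.000
G1 X22.967 Y6.717
G1 X6.173 Y6.717
G1 X6.173 Y27.058
G1 X0.000 Y27.058
G1 X0.000 Y0.000
; layer 5
G0 Z15.699
G0 X0.000 Y0.000
G1 X22.967 Y0.000
G1 X22.967 Y6.717
G1 X6.173 Y6.717
G1 X6.173 Y27.058
G1 X0.000 Y27.058
G1 X0.000 Y0.000
; layer 6
G0 Z18.839
G0 X0.000 Y0.000
G1 X22.967 Y0.000
G1 X22.967 Y6.717
G1 X6.173 Y6.717
G1 X6.173 Y27.058
G1 X0.000 Y27.058
G1 X0.000 Y0.000
M2 ; end

The solid is an L-shaped prism: outer 23 × 27.1 mm, arm thicknesses ≈ 6.72 mm (horizontal) and 6.17 mm (vertical), extruded 18.8 mm in z. Slicing at Δz = 3.140 mm — 6 equal slices spanning the solid's height, so layer i sits at z = i·h/6 — gives 6 non-empty perimeters. Each is a 6-segment closed polygon; G0 lifts to the layer z and rapids to the start vertex, then G1 traces the edges.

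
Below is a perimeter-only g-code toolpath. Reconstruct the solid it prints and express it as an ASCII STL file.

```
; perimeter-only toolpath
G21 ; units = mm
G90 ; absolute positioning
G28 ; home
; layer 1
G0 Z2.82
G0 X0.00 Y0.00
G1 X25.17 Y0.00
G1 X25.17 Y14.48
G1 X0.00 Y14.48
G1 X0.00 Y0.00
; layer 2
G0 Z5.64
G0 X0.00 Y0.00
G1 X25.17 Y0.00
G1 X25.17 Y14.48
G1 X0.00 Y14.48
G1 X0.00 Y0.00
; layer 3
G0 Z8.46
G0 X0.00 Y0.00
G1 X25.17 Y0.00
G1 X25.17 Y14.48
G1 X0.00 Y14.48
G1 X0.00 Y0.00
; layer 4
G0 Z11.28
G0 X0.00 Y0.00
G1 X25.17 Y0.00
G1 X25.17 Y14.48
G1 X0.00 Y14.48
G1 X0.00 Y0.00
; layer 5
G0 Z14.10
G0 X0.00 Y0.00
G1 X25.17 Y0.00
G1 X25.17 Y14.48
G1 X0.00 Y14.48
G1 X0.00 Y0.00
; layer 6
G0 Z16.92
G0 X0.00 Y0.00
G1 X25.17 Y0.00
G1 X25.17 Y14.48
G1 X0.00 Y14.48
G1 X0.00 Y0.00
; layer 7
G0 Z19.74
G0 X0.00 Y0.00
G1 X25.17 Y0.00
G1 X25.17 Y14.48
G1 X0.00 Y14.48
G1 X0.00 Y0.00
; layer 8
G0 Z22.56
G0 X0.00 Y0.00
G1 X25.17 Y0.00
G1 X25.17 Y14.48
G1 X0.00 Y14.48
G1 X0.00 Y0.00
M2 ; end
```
solid part
  facet normal 0.0000 0.0000 -1.0000
    outer loop
      vertex 25.17 14.48 0.00
      vertex 25.17 0.00 0.00
      vertex 0.00 0.00 0.00
    endloop
  endfacet
  facet normal 0.0000 0.0000 -1.0000
    outer loop
      vertex 0.00 14.48 0.00
      vertex 25.17 14.48 0.00
      vertex 0.00 0.00 0.00
    endloop
  endfacet
  facet normal 0.0000 0.0000 1.0000
    outer loop
      vertex 0.00 0.00 22.56
      vertex 25.17 0.00 22.56
      vertex 25.17 14.48 22.56
    endloop
  endfacet
  facet normal 0.0000 0.0000 1.0000
    outer loop
      vertex 0.00 0.00 22.56
      vertex 25.17 14.48 22.56
      vertex 0.00 14.48 22.56
    endloop
  endfacet
  facet normal 0.0000 -1.0000 0.0000
    outer loop
      vertex 0.00 0.00 0.00
      vertex 25.17 0.00 0.00
      vertex 25.17 0.00 22.56
    endloop
  endfacet
  facet normal 0.0000 -1.0000 0.0000
    outer loop
      vertex 0.00 0.00 0.00
      vertex 25.17 0.00 22.56
      vertex 0.00 0.00 22.56
    endloop
  endfacet
  facet normal 0.0000 1.0000 0.0000
    outer loop
      vertex 25.17 14.48 22.56
      vertex 25.17 14.48 0.00
      vertex 0.00 14.48 0.00
    endloop
  endfacet
  facet normal 0.0000 1.0000 0.0000
    outer loop
      vertex 0.00 14.48 22.56
      vertex 25.17 14.48 22.56
      vertex 0.00 14.48 0.00
    endloop
  endfacet
  facet normal -1.0000 0.0000 0.0000
    outer loop
      vertex 0.00 14.48 22.56
      vertex 0.00 14.48 0.00
      vertex 0.00 0.00 0.00
    endloop
  endfacet
  facet normal -1.0000 0.0000 0.0000
    outer loop
      vertex 0.00 0.00 22.56
      vertex 0.00 14.48 22.56
      vertex 0.00 0.00 0.00
    endloop
  endfacet
  facet normal 1.0000 0.0000 0.0000
    outer loop
      vertex 25.17 0.00 0.00
      vertex 25.17 14.48 0.00
      vertex 25.17 14.48 22.56
    endloop
  endfacet
  facet normal 1.0000 0.0000 0.0000
    outer loop
      vertex 25.17 0.00 0.00
      vertex 25.17 14.48 22.56
      vertex 25.17 0.00 22.56
    endloop
  endfacet
endsolid part

The G0 Z moves step by Δz≈2.82 mm. Every layer's G1 loop is the same polygon, so the solid is a straight extrusion of it from z=0 to z≈22.6. Closing with flat bottom and top caps and triangulating gives 12 facets — a rectangular box, roughly 25.2 × 14.5 mm footprint and 22.6 mm tall.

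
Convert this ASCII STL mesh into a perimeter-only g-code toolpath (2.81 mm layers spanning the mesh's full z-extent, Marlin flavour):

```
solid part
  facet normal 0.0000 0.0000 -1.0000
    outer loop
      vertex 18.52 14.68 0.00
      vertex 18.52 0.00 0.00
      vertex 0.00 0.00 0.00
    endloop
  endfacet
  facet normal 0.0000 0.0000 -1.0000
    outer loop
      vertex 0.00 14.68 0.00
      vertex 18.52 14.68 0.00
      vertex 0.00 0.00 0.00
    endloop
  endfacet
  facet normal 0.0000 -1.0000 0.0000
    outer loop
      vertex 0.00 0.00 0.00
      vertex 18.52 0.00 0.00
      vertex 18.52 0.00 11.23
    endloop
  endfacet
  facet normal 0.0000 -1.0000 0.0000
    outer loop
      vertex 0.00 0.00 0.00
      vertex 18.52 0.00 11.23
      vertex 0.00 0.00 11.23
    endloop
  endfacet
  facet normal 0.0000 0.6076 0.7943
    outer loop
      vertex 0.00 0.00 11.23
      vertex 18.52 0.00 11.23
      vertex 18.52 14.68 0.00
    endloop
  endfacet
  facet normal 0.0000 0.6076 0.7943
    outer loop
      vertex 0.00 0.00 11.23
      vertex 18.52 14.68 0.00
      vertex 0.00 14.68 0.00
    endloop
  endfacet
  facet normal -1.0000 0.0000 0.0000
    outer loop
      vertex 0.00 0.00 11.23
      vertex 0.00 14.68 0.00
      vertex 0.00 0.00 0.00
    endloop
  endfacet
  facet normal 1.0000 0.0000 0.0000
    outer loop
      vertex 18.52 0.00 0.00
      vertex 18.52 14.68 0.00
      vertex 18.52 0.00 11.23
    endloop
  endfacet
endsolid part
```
; perimeter-only toolpath
G21 ; units = mm
G90 ; absolute positioning
G28 ; home
; layer 1
G0 Z2.81
G0 X0.00 Y0.00
G1 X18.52 Y0.00
G1 X18.52 Y11.01
G1 X0.00 Y11.01
G1 X0.00 Y0.00
; layer 2
G0 Z5.62
G0 X0.00 Y0.00
G1 X18.52 Y0.00
G1 X18.52 Y7.34
G1 X0.00 Y7.34
G1 X0.00 Y0.00
; layer 3
G0 Z8.42
G0 X0.00 Y0.00
G1 X18.52 Y0.00
G1 X18.52 Y3.67
G1 X0.00 Y3.67
G1 X0.00 Y0.00
M2 ; end

The solid is a wedge (ramp): 18.5 × 14.7 mm base, rising to 11.2 mm along the y=0 edge and sloping linearly to z=0 at y=14.7. Slicing at Δz = 2.81 mm — 4 equal slices spanning the solid's height, so layer i sits at z = i·h/4 — gives 3 non-empty perimeters. Each is a 4-segment closed polygon; G0 lifts to the layer z and rapids to the start vertex, then G1 traces the edges. The cross-section shrinks linearly with z (the slice at the apex is degenerate and omitted).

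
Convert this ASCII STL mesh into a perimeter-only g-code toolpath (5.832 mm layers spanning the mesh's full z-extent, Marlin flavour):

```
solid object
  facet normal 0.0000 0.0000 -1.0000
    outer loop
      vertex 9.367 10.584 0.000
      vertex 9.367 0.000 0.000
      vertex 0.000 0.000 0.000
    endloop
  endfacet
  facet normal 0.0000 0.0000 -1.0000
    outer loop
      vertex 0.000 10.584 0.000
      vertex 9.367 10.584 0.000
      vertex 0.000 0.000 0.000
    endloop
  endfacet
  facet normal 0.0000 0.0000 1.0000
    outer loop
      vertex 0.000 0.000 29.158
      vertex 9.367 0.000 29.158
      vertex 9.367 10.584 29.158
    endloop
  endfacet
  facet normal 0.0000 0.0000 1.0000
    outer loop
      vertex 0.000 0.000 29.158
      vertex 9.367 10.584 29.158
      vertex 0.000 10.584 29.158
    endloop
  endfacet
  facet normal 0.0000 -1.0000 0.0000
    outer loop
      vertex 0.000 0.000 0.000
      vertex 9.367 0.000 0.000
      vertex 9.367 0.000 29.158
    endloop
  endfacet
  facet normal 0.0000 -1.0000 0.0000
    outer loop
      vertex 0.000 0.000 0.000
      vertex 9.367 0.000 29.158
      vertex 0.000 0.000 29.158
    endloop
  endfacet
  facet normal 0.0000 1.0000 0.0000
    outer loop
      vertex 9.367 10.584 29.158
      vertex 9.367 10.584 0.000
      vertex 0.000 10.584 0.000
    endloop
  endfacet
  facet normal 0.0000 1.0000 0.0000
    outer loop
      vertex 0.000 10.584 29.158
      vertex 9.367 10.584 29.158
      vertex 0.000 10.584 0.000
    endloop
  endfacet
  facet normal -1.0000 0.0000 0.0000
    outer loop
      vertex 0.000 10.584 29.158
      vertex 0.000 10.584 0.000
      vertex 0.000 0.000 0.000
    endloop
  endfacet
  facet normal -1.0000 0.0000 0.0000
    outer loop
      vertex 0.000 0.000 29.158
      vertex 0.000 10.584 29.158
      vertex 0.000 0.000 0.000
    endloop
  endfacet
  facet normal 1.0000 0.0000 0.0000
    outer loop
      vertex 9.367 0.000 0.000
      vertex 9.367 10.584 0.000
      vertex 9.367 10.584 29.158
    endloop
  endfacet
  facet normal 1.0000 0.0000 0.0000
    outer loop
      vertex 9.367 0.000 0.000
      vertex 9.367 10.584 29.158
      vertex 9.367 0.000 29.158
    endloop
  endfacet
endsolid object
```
; perimeter-only toolpath
G21 ; units = mm
G90 ; absolute positioning
G28 ; home
; layer 1
G0 Z5.832
G0 X0.000 Y0.000
G1 X9.367 Y0.000
G1 X9.367 Y10.584
G1 X0.000 Y10.584
G1 X0.000 Y0.000
; layer 2
G0 Z11.663
G0 X0.000 Y0.000
G1 X9.367 Y0.000
G1 X9.367 Y10.584
G1 X0.000 Y10.584
G1 X0.000 Y0.000
; layer 3
G0 Z17.495
G0 X0.000 Y0.000
G1 X9.367 Y0.000
G1 X9.367 Y10.584
G1 X0.000 Y10.584
G1 X0.000 Y0.000
; layer 4
G0 Z23.326
G0 X0.000 Y0.000
G1 X9.367 Y0.000
G1 X9.367 Y10.584
G1 X0.000 Y10.584
G1 X0.000 Y0.000
; layer 5
G0 Z29.158
G0 X0.000 Y0.000
G1 X9.367 Y0.000
G1 X9.367 Y10.584
G1 X0.000 Y10.584
G1 X0.000 Y0.000
M2 ; end

The solid is a rectangular box, roughly 9.37 × 10.6 mm footprint and 29.2 mm tall. Slicing at Δz = 5.832 mm — 5 equal slices spanning the solid's height, so layer i sits at z = i·h/5 — gives 5 non-empty perimeters. Each is a 4-segment closed polygon; G0 lifts to the layer z and rapids to the start vertex, then G1 traces the edges.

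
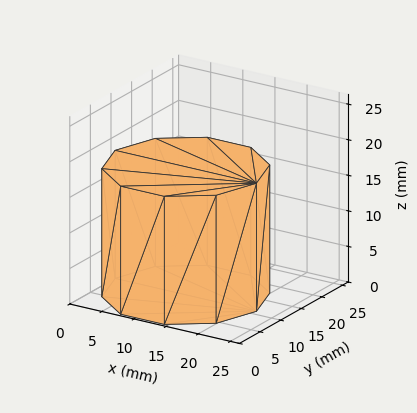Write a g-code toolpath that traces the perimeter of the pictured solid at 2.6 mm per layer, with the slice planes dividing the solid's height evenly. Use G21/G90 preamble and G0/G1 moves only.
Reading the render: the shape is a regular 10-sided prism (a cylinder approximated with 10 flat sides), circumscribed radius ≈ 11 mm, height ≈ 18 mm (dimensions read to the nearest mm from the axis ticks). For the g-code, the solid's height is divided into equal slices at the stated Δz and each level perimeter traced with G1 moves after a G0 lift.

; perimeter-only toolpath
G21 ; units = mm
G90 ; absolute positioning
G28 ; home
; layer 1
G0 Z2.6
G0 X22.0 Y11.0
G1 X19.9 Y17.5
G1 X14.4 Y21.5
G1 X7.6 Y21.5
G1 X2.1 Y17.5
G1 X0.0 Y11.0
G1 X2.1 Y4.5
G1 X7.6 Y0.5
G1 X14.4 Y0.5
G1 X19.9 Y4.5
G1 X22.0 Y11.0
; layer 2
G0 Z5.1
G0 X22.0 Y11.0
G1 X19.9 Y17.5
G1 X14.4 Y21.5
G1 X7.6 Y21.5
G1 X2.1 Y17.5
G1 X0.0 Y11.0
G1 X2.1 Y4.5
G1 X7.6 Y0.5
G1 X14.4 Y0.5
G1 X19.9 Y4.5
G1 X22.0 Y11.0
; layer 3
G0 Z7.7
G0 X22.0 Y11.0
G1 X19.9 Y17.5
G1 X14.4 Y21.5
G1 X7.6 Y21.5
G1 X2.1 Y17.5
G1 X0.0 Y11.0
G1 X2.1 Y4.5
G1 X7.6 Y0.5
G1 X14.4 Y0.5
G1 X19.9 Y4.5
G1 X22.0 Y11.0
; layer 4
G0 Z10.3
G0 X22.0 Y11.0
G1 X19.9 Y17.5
G1 X14.4 Y21.5
G1 X7.6 Y21.5
G1 X2.1 Y17.5
G1 X0.0 Y11.0
G1 X2.1 Y4.5
G1 X7.6 Y0.5
G1 X14.4 Y0.5
G1 X19.9 Y4.5
G1 X22.0 Y11.0
; layer 5
G0 Z12.9
G0 X22.0 Y11.0
G1 X19.9 Y17.5
G1 X14.4 Y21.5
G1 X7.6 Y21.5
G1 X2.1 Y17.5
G1 X0.0 Y11.0
G1 X2.1 Y4.5
G1 X7.6 Y0.5
G1 X14.4 Y0.5
G1 X19.9 Y4.5
G1 X22.0 Y11.0
; layer 6
G0 Z15.4
G0 X22.0 Y11.0
G1 X19.9 Y17.5
G1 X14.4 Y21.5
G1 X7.6 Y21.5
G1 X2.1 Y17.5
G1 X0.0 Y11.0
G1 X2.1 Y4.5
G1 X7.6 Y0.5
G1 X14.4 Y0.5
G1 X19.9 Y4.5
G1 X22.0 Y11.0
; layer 7
G0 Z18.0
G0 X22.0 Y11.0
G1 X19.9 Y17.5
G1 X14.4 Y21.5
G1 X7.6 Y21.5
G1 X2.1 Y17.5
G1 X0.0 Y11.0
G1 X2.1 Y4.5
G1 X7.6 Y0.5
G1 X14.4 Y0.5
G1 X19.9 Y4.5
G1 X22.0 Y11.0
M2 ; end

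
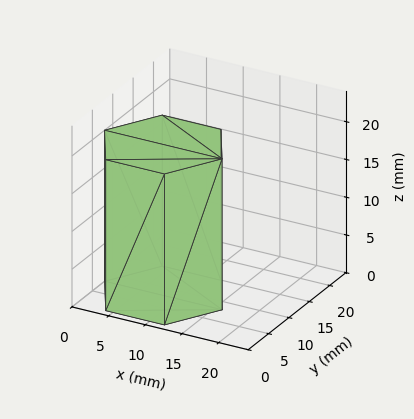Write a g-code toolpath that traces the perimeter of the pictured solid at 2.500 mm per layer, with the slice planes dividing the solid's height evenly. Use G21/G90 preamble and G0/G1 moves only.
Reading the render: the shape is a regular 6-sided prism (a cylinder approximated with 6 flat sides), circumscribed radius ≈ 8 mm, height ≈ 20 mm (dimensions read to the nearest mm from the axis ticks). For the g-code, the solid's height is divided into equal slices at the stated Δz and each level perimeter traced with G1 moves after a G0 lift.

; perimeter-only toolpath
G21 ; units = mm
G90 ; absolute positioning
G28 ; home
; layer 1
G0 Z2.500
G0 X16.000 Y8.000
G1 X12.000 Y14.928
G1 X4.000 Y14.928
G1 X0.000 Y8.000
G1 X4.000 Y1.072
G1 X12.000 Y1.072
G1 X16.000 Y8.000
; layer 2
G0 Z5.000
G0 X16.000 Y8.000
G1 X12.000 Y14.928
G1 X4.000 Y14.928
G1 X0.000 Y8.000
G1 X4.000 Y1.072
G1 X12.000 Y1.072
G1 X16.000 Y8.000
; layer 3
G0 Z7.500
G0 X16.000 Y8.000
G1 X12.000 Y14.928
G1 X4.000 Y14.928
G1 X0.000 Y8.000
G1 X4.000 Y1.072
G1 X12.000 Y1.072
G1 X16.000 Y8.000
; layer 4
G0 Z10.000
G0 X16.000 Y8.000
G1 X12.000 Y14.928
G1 X4.000 Y14.928
G1 X0.000 Y8.000
G1 X4.000 Y1.072
G1 X12.000 Y1.072
G1 X16.000 Y8.000
; layer 5
G0 Z12.500
G0 X16.000 Y8.000
G1 X12.000 Y14.928
G1 X4.000 Y14.928
G1 X0.000 Y8.000
G1 X4.000 Y1.072
G1 X12.000 Y1.072
G1 X16.000 Y8.000
; layer 6
G0 Z15.000
G0 X16.000 Y8.000
G1 X12.000 Y14.928
G1 X4.000 Y14.928
G1 X0.000 Y8.000
G1 X4.000 Y1.072
G1 X12.000 Y1.072
G1 X16.000 Y8.000
; layer 7
G0 Z17.500
G0 X16.000 Y8.000
G1 X12.000 Y14.928
G1 X4.000 Y14.928
G1 X0.000 Y8.000
G1 X4.000 Y1.072
G1 X12.000 Y1.072
G1 X16.000 Y8.000
; layer 8
G0 Z20.000
G0 X16.000 Y8.000
G1 X12.000 Y14.928
G1 X4.000 Y14.928
G1 X0.000 Y8.000
G1 X4.000 Y1.072
G1 X12.000 Y1.072
G1 X16.000 Y8.000
M2 ; end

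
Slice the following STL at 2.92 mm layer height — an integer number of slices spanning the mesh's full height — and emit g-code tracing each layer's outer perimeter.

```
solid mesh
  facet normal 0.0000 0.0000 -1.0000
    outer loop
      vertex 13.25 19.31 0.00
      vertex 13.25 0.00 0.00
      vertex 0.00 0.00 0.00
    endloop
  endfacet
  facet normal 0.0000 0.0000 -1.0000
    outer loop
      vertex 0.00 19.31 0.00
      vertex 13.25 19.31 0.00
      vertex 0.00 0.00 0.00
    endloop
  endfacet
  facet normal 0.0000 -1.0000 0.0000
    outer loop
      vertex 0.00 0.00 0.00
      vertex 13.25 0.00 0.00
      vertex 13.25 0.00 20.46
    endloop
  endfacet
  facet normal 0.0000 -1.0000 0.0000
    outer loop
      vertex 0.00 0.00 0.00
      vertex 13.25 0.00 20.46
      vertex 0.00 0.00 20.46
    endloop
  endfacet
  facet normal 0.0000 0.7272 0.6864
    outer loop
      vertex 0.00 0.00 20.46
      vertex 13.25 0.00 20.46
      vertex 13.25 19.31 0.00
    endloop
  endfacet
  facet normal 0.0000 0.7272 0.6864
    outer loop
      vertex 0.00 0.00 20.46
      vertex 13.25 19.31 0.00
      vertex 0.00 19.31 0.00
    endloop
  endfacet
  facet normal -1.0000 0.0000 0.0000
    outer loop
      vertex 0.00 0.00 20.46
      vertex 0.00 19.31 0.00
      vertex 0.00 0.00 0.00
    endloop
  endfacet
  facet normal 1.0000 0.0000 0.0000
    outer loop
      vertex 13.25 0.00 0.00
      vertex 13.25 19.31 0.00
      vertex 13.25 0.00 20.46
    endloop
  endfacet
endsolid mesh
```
; perimeter-only toolpath
G21 ; units = mm
G90 ; absolute positioning
G28 ; home
; layer 1
G0 Z2.92
G0 X0.00 Y0.00
G1 X13.25 Y0.00
G1 X13.25 Y16.55
G1 X0.00 Y16.55
G1 X0.00 Y0.00
; layer 2
G0 Z5.85
G0 X0.00 Y0.00
G1 X13.25 Y0.00
G1 X13.25 Y13.79
G1 X0.00 Y13.79
G1 X0.00 Y0.00
; layer 3
G0 Z8.77
G0 X0.00 Y0.00
G1 X13.25 Y0.00
G1 X13.25 Y11.03
G1 X0.00 Y11.03
G1 X0.00 Y0.00
; layer 4
G0 Z11.69
G0 X0.00 Y0.00
G1 X13.25 Y0.00
G1 X13.25 Y8.28
G1 X0.00 Y8.28
G1 X0.00 Y0.00
; layer 5
G0 Z14.61
G0 X0.00 Y0.00
G1 X13.25 Y0.00
G1 X13.25 Y5.52
G1 X0.00 Y5.52
G1 X0.00 Y0.00
; layer 6
G0 Z17.54
G0 X0.00 Y0.00
G1 X13.25 Y0.00
G1 X13.25 Y2.76
G1 X0.00 Y2.76
G1 X0.00 Y0.00
M2 ; end

The solid is a wedge (ramp): 13.2 × 19.3 mm base, rising to 20.5 mm along the y=0 edge and sloping linearly to z=0 at y=19.3. Slicing at Δz = 2.92 mm — 7 equal slices spanning the solid's height, so layer i sits at z = i·h/7 — gives 6 non-empty perimeters. Each is a 4-segment closed polygon; G0 lifts to the layer z and rapids to the start vertex, then G1 traces the edges. The cross-section shrinks linearly with z (the slice at the apex is degenerate and omitted).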